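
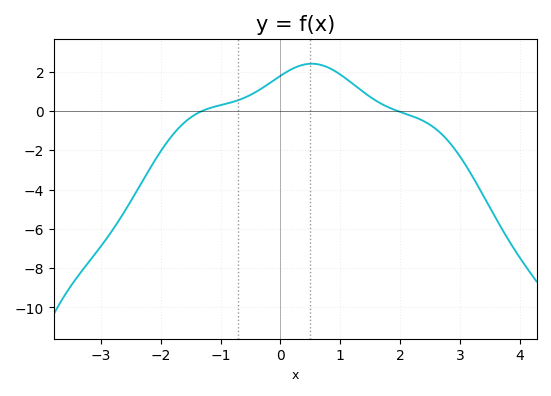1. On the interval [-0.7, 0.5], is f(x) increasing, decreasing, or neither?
increasing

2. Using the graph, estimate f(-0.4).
0.985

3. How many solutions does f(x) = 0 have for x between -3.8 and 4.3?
2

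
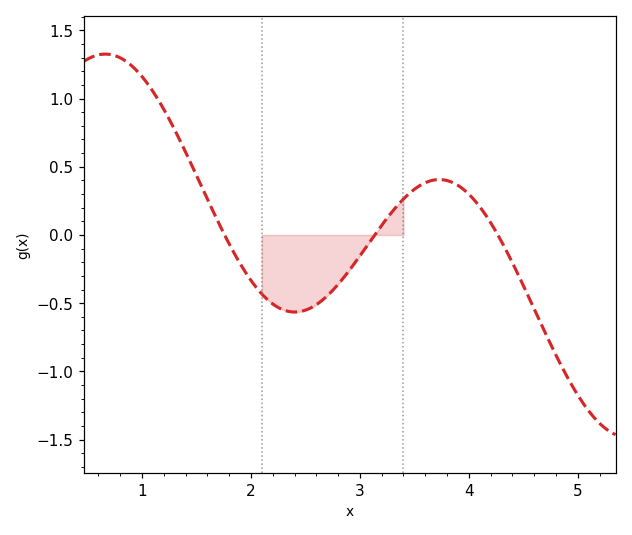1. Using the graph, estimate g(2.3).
-0.55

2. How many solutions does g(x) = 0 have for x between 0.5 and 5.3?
3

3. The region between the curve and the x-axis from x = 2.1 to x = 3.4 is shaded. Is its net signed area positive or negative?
negative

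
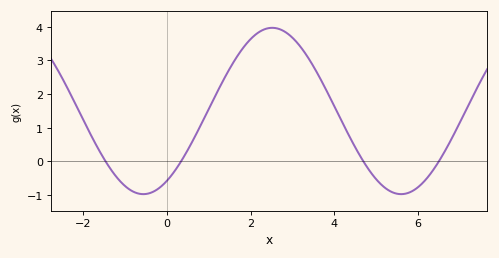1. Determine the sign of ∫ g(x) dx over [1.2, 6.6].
positive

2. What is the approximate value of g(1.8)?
3.3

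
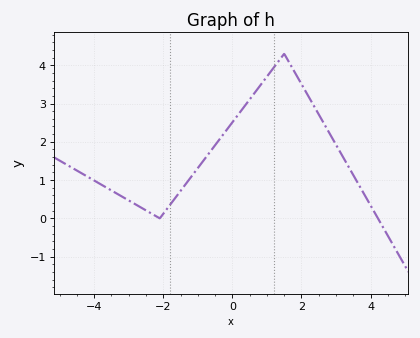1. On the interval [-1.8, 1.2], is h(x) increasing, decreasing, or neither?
increasing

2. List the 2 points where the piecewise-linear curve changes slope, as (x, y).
(-2.1, 0); (1.5, 4.3)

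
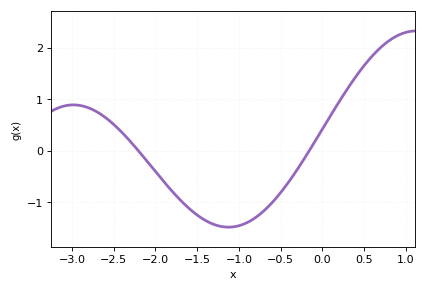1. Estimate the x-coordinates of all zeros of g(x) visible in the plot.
-2.2, -0.2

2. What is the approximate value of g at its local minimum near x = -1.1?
-1.5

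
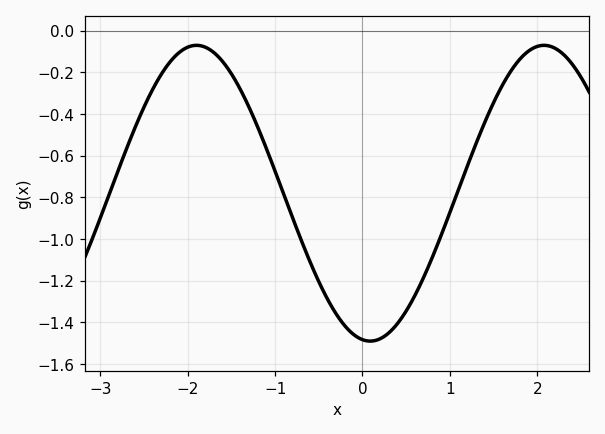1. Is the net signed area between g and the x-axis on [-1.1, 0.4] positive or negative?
negative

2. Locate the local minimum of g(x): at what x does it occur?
0.1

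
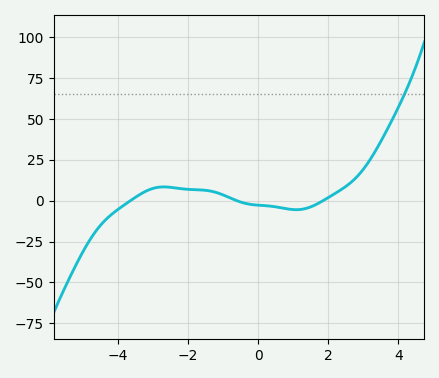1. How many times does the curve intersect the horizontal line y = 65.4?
1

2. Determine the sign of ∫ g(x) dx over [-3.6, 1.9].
positive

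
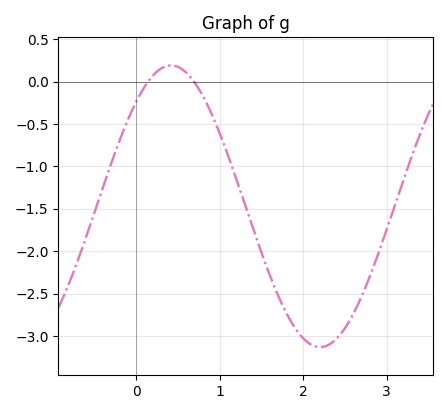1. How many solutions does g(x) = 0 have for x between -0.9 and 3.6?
2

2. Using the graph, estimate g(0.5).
0.15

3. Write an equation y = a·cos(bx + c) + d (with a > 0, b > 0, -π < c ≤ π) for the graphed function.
y = 1.66cos(1.8x - 0.73) - 1.47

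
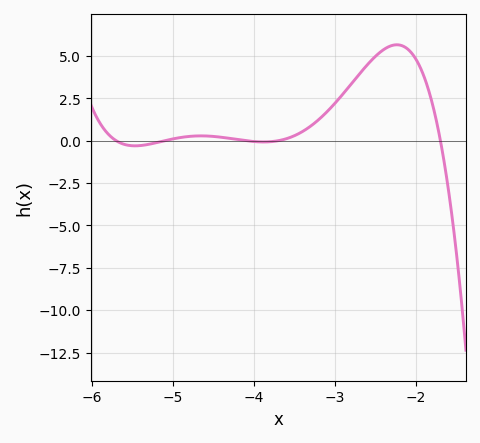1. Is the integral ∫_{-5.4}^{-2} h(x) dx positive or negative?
positive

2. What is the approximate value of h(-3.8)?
-0.061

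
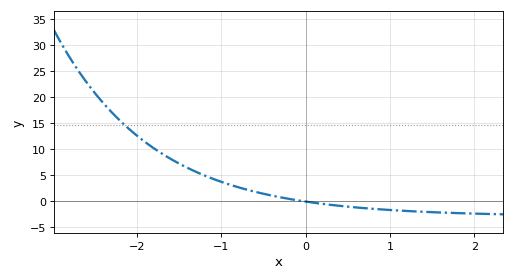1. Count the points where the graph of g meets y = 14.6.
1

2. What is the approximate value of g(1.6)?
-2.18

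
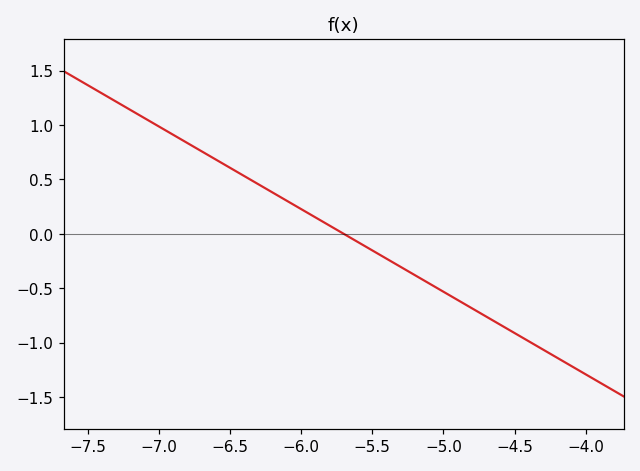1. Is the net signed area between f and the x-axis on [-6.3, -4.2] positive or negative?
negative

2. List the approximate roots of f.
-5.7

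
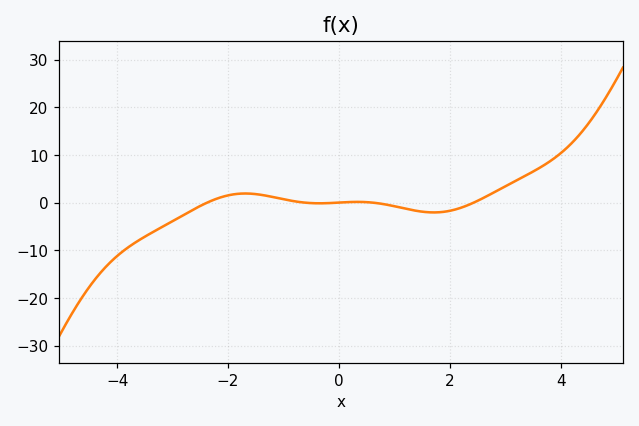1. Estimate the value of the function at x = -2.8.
-2.58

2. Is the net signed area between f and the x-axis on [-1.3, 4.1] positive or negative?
positive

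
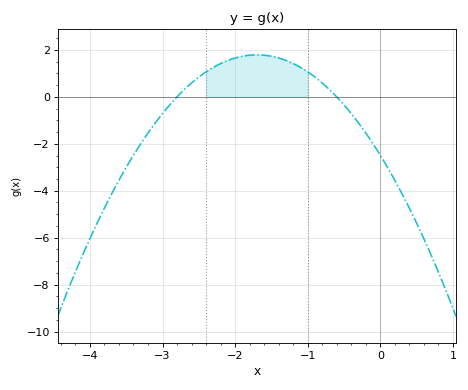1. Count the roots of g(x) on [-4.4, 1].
2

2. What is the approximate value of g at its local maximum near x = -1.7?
1.79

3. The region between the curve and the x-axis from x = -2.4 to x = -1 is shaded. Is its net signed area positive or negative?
positive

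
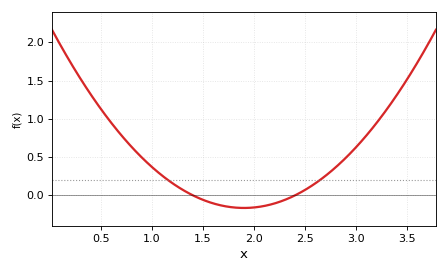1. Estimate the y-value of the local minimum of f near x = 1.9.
-0.165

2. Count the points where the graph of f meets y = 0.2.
2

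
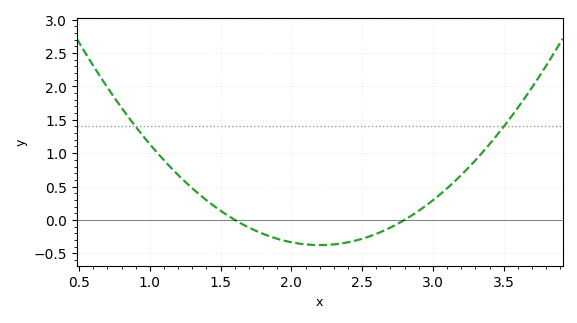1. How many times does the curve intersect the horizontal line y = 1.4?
2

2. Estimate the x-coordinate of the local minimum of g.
2.2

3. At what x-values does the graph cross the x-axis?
1.6, 2.8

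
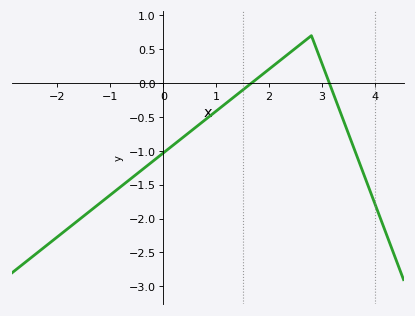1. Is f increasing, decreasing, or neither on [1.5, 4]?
neither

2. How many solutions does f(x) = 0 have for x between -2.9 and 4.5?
2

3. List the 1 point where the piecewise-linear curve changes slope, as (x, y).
(2.8, 0.7)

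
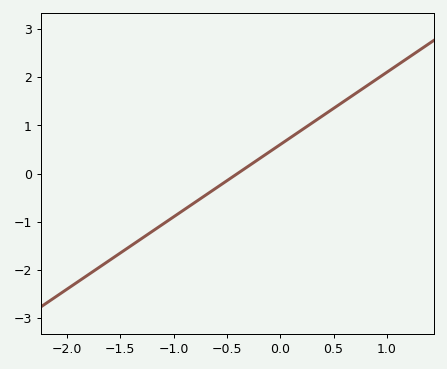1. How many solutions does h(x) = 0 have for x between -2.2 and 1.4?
1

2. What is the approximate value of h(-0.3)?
0.15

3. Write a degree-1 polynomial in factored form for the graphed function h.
y = 1.5(x + 0.4)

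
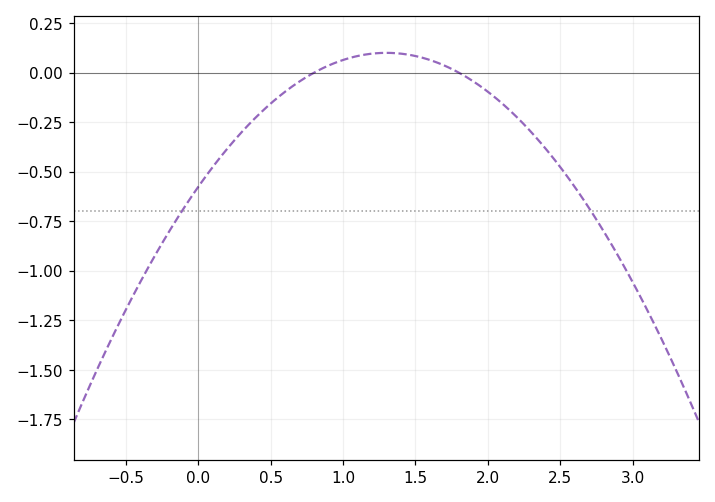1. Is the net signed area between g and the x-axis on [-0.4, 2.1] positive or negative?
negative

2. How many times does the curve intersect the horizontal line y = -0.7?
2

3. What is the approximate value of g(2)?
-0.1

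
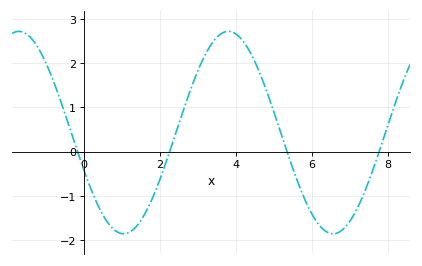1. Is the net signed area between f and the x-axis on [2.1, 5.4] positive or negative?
positive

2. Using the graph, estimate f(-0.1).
-0.174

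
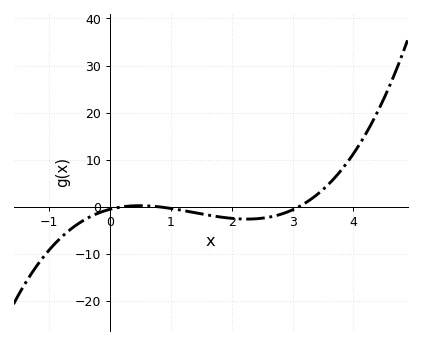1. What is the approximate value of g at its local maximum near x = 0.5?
0.242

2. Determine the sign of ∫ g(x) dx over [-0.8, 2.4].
negative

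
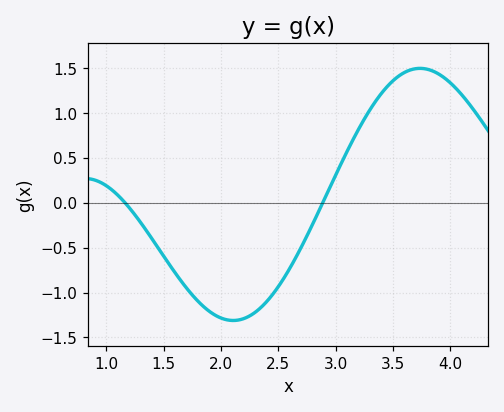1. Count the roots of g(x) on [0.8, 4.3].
2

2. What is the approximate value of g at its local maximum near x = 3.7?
1.5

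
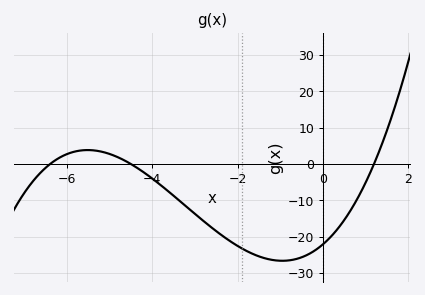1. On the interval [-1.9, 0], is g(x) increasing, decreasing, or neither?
neither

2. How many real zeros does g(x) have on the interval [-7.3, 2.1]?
3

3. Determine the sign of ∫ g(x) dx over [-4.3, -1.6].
negative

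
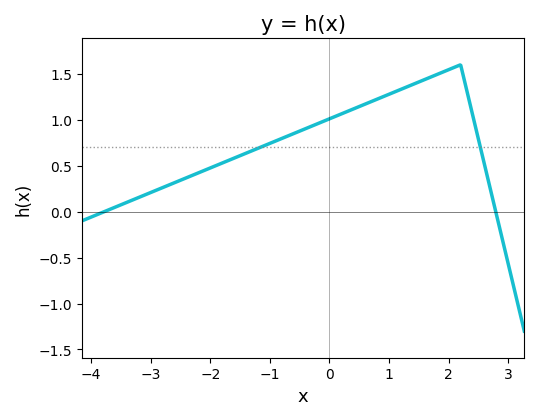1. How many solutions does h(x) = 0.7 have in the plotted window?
2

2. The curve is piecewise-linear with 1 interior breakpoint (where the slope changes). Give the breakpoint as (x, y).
(2.2, 1.6)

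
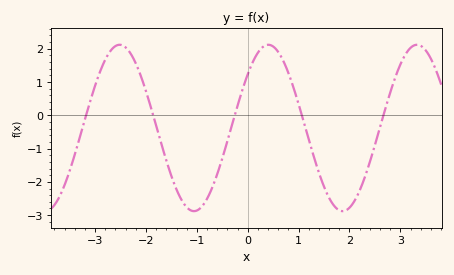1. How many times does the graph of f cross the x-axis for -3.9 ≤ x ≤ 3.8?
5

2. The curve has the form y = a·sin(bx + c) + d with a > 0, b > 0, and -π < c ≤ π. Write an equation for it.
y = 2.5sin(2.15x + 0.702) - 0.38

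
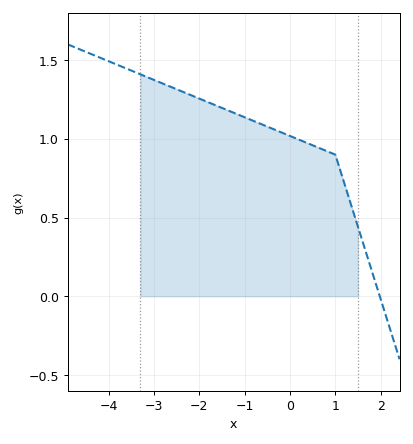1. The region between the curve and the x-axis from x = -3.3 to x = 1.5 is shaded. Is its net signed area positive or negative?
positive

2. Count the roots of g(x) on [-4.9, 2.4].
1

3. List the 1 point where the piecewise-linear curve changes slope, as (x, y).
(1, 0.9)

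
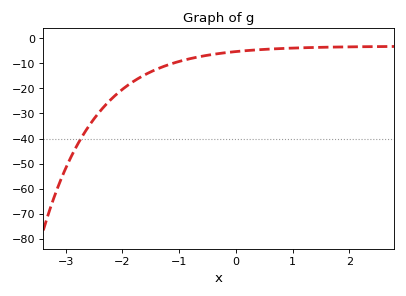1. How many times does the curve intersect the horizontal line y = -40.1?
1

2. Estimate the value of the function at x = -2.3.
-26.7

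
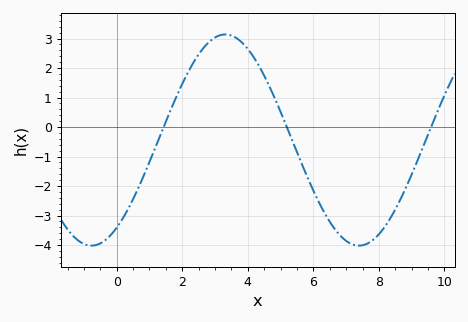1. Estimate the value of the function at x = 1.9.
1.2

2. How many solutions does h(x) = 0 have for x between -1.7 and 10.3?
3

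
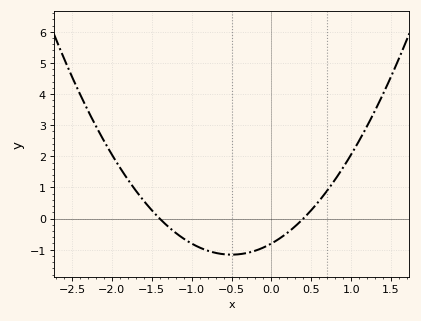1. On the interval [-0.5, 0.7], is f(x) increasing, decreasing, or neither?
increasing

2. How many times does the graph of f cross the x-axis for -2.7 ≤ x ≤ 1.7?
2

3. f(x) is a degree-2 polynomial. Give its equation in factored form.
y = 1.43(x + 1.4)(x - 0.4)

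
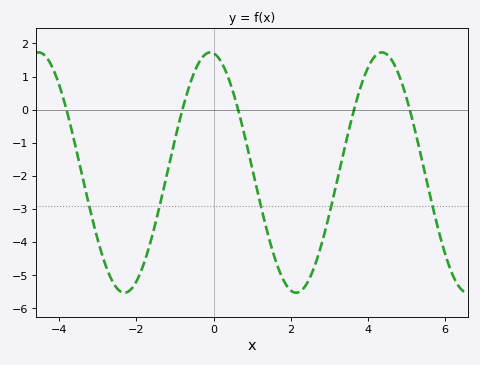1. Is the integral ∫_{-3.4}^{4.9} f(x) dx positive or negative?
negative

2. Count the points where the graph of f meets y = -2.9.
5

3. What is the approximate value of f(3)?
-3.2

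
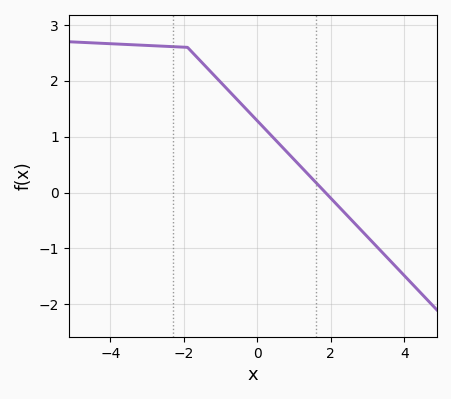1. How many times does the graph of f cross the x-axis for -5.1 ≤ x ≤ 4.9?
1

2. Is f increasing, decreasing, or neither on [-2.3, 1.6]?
decreasing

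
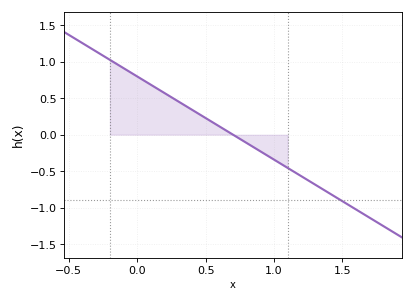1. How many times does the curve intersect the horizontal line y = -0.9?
1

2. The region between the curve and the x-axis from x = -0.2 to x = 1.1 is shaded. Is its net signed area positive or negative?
positive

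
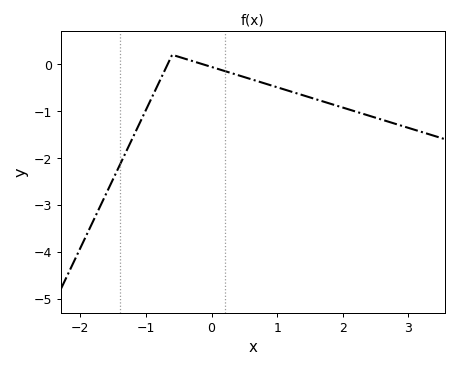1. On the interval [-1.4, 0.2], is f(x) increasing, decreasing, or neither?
neither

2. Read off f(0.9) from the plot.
-0.449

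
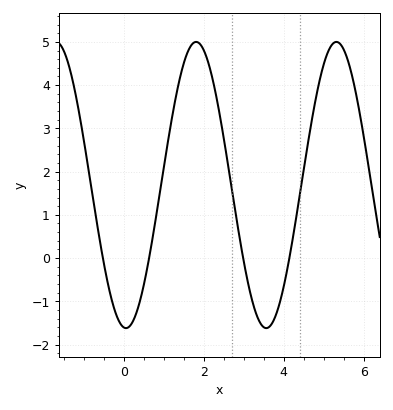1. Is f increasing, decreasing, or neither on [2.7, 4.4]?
neither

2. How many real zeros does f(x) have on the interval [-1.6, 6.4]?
4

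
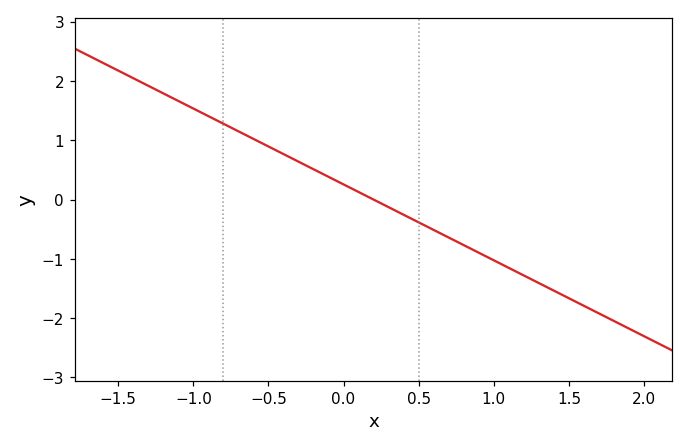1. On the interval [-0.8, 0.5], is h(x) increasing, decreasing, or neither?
decreasing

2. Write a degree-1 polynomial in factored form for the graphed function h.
y = -1.28(x - 0.2)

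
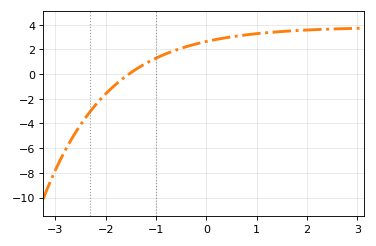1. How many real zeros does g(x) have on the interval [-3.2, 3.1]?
1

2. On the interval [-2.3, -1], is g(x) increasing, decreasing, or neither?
increasing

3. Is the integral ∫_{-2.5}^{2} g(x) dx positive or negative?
positive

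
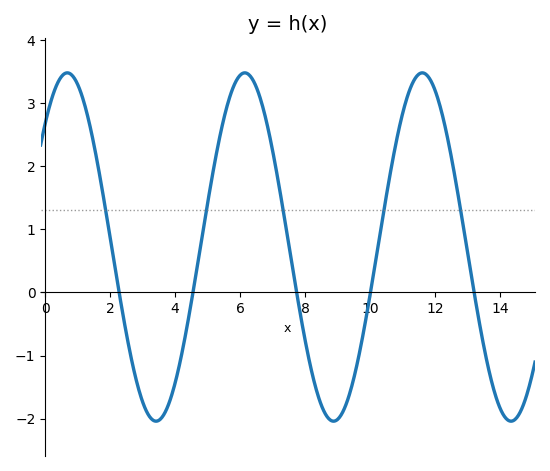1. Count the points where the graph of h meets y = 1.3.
5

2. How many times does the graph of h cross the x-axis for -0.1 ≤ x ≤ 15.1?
5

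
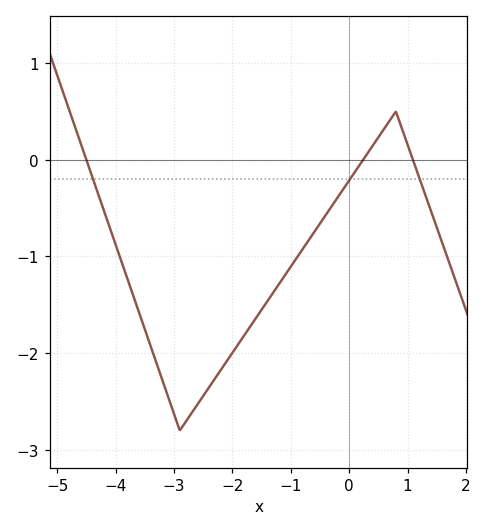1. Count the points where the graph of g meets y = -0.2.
3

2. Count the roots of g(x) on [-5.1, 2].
3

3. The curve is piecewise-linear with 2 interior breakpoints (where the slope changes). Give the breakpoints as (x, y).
(-2.9, -2.8); (0.8, 0.5)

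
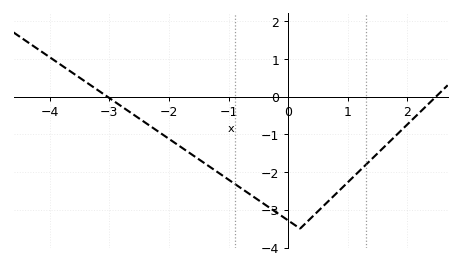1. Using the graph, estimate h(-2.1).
-1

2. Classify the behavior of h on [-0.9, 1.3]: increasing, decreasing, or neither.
neither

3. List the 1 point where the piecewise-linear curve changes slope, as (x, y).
(0.2, -3.5)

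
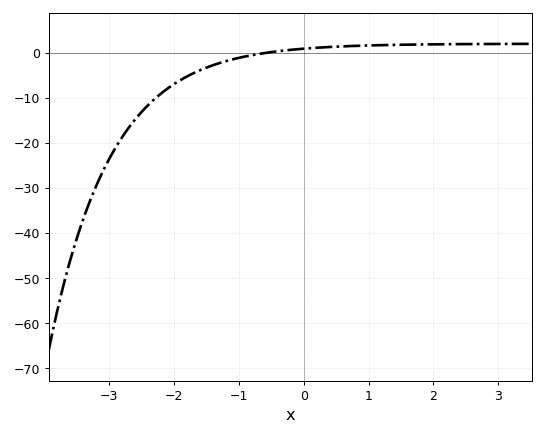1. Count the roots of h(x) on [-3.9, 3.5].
1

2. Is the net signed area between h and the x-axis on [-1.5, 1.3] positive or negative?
positive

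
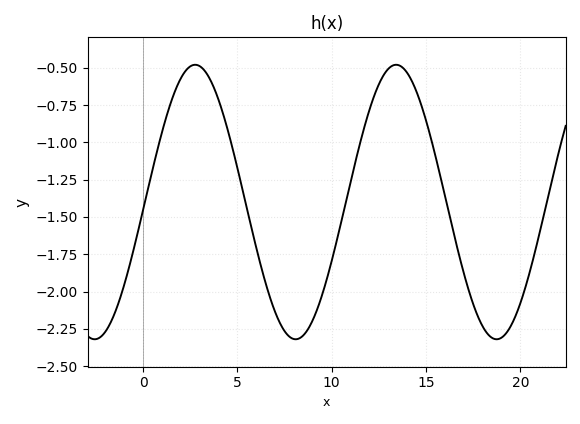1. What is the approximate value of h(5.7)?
-1.55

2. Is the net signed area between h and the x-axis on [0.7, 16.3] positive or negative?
negative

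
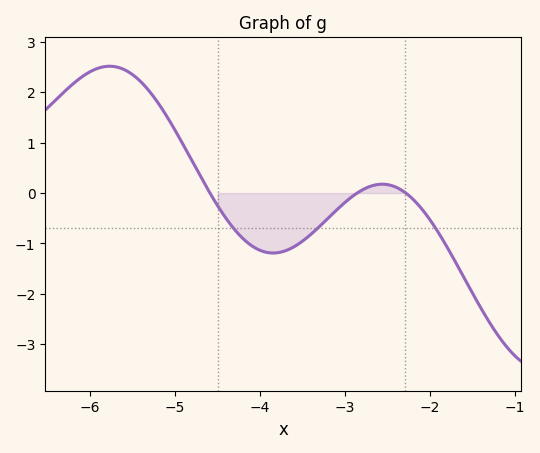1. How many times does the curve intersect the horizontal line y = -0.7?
3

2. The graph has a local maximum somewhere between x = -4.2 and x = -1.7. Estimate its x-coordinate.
-2.6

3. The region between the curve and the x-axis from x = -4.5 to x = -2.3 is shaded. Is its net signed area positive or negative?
negative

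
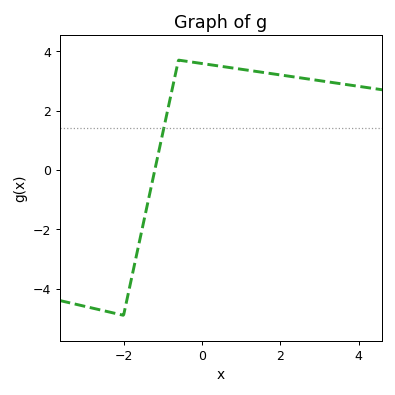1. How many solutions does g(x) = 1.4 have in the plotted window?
1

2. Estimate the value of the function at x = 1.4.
3.32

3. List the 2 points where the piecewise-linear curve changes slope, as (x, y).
(-2, -4.9); (-0.6, 3.7)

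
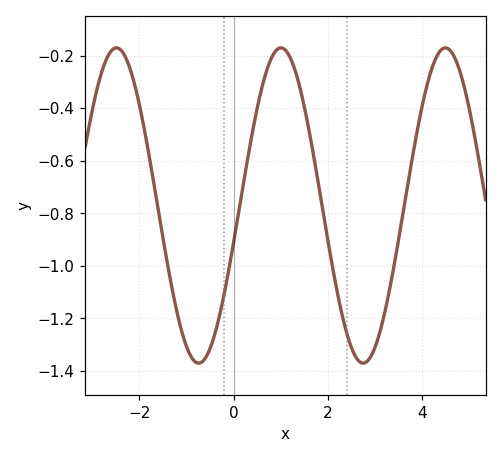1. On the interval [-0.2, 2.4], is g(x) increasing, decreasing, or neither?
neither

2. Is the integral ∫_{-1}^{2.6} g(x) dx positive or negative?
negative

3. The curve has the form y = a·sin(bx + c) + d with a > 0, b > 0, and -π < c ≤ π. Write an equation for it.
y = 0.6sin(1.8x - 0.24) - 0.77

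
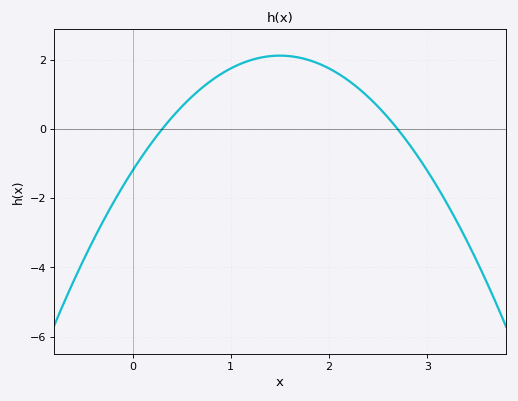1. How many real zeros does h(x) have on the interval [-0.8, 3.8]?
2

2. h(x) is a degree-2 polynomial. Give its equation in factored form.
y = -1.48(x - 0.3)(x - 2.7)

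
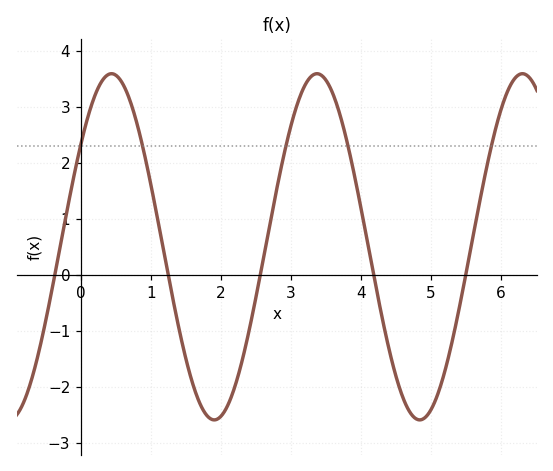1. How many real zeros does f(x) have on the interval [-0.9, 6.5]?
5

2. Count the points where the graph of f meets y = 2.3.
5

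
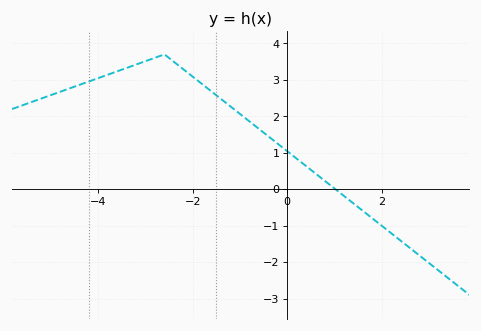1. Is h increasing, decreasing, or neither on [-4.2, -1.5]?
neither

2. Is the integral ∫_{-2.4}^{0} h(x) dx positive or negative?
positive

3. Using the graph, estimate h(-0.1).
1.1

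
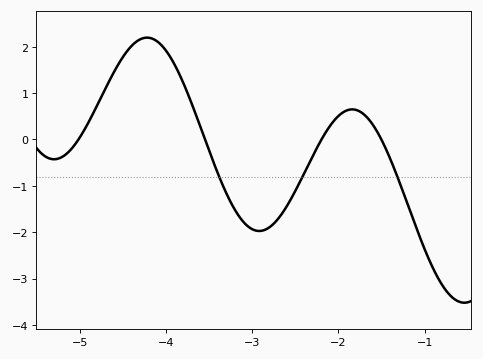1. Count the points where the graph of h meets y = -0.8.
3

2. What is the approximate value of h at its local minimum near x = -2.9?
-2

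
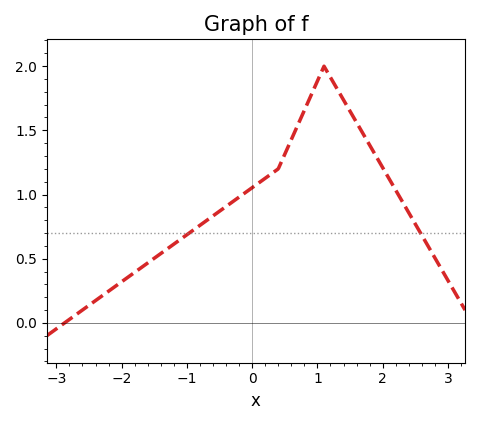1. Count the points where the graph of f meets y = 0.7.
2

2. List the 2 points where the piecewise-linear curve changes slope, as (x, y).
(0.4, 1.2); (1.1, 2)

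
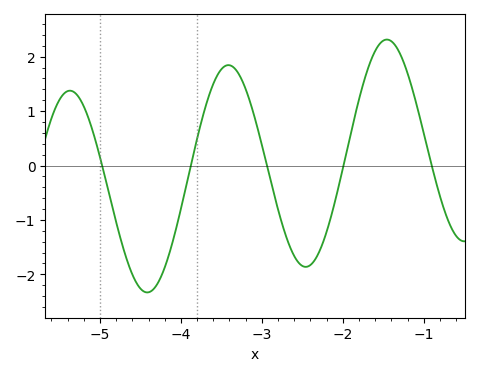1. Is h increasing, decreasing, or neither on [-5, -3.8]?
neither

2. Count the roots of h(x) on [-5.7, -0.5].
5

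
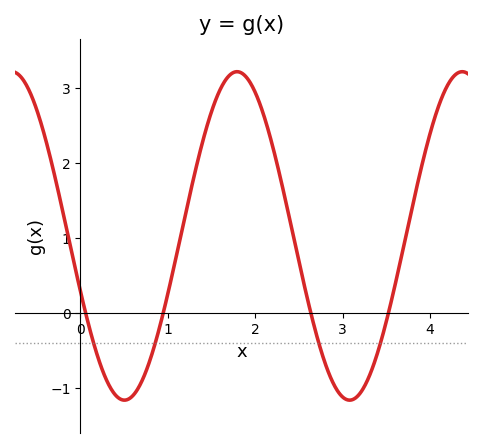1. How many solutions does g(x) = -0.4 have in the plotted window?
4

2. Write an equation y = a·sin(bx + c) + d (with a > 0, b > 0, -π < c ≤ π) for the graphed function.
y = 2.19sin(2.44x - 2.8) + 1.03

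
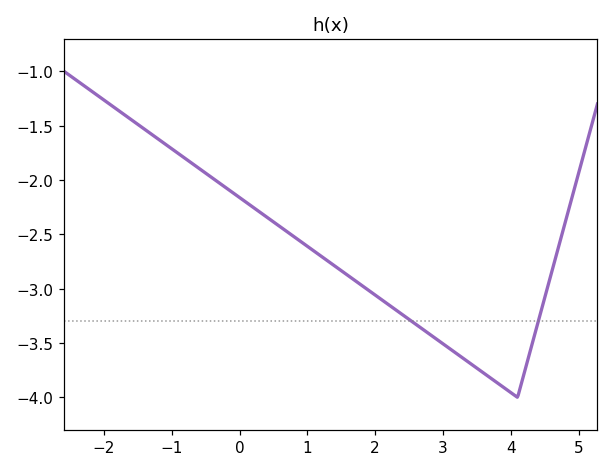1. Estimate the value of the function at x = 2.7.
-3.35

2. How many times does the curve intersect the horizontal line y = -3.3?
2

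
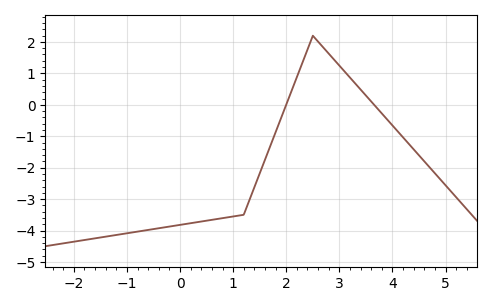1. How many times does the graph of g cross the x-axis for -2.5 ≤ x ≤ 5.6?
2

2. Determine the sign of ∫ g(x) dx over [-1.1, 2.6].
negative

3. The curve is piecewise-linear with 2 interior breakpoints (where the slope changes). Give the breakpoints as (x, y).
(1.2, -3.5); (2.5, 2.2)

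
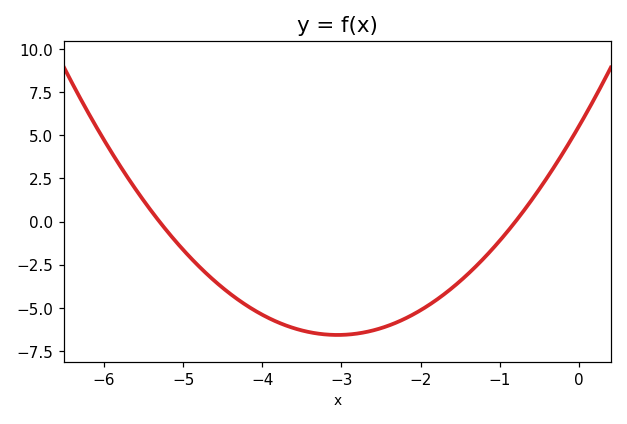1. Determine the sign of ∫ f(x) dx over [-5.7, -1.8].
negative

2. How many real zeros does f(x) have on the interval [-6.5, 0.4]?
2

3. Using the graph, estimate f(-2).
-5.2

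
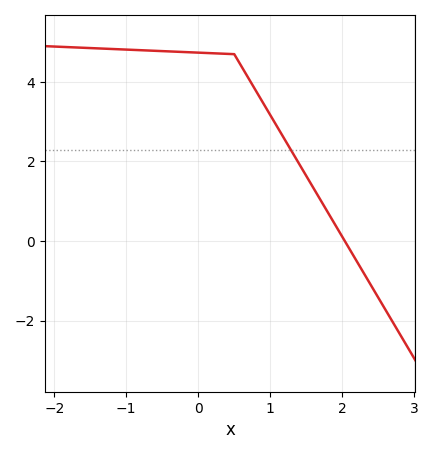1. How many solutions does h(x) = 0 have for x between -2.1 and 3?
1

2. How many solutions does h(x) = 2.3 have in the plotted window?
1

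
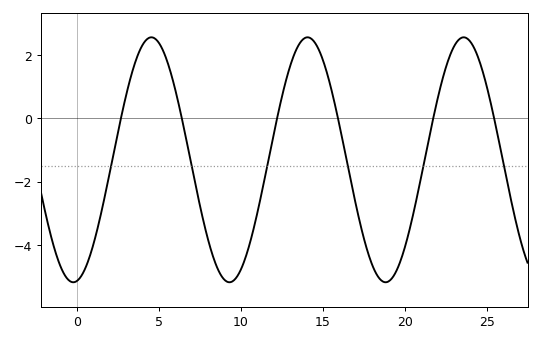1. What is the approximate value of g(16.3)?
-1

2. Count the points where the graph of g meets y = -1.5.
6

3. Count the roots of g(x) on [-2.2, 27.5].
6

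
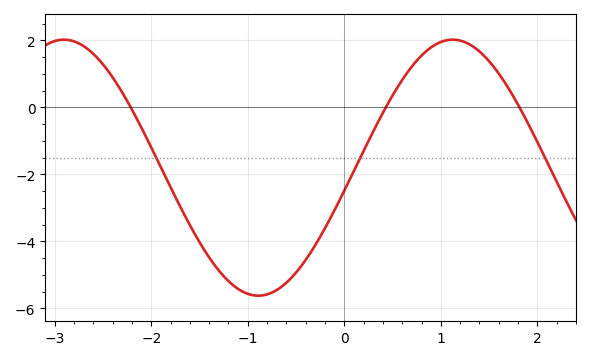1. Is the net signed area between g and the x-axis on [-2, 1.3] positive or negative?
negative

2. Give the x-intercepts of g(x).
-2.2, 0.4, 1.8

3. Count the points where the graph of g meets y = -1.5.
3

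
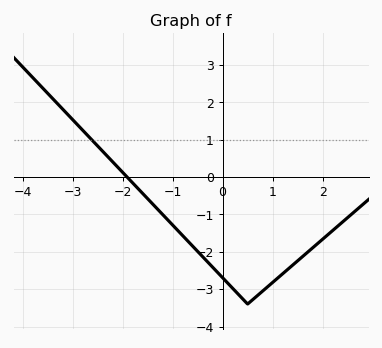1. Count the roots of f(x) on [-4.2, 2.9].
1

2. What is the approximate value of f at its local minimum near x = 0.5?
-3.4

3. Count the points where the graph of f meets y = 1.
1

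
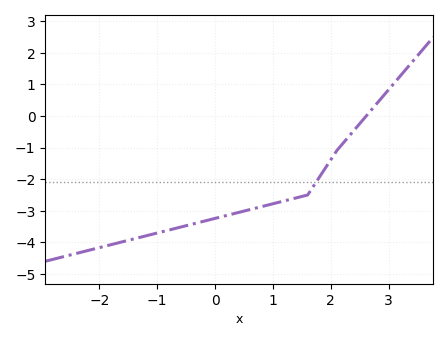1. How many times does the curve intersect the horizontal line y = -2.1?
1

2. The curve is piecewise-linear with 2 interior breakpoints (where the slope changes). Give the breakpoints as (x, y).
(1.6, -2.5); (2.1, -1.1)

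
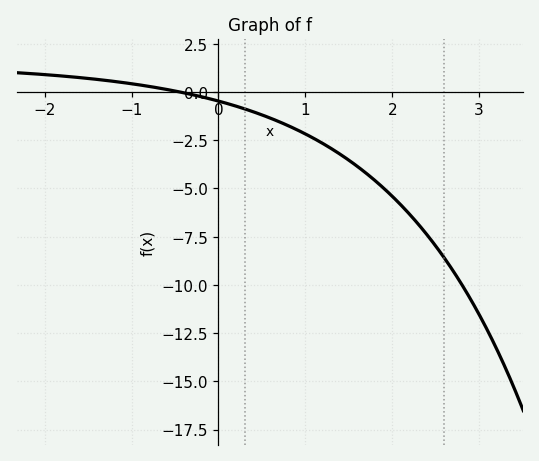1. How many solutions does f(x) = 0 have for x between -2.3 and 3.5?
1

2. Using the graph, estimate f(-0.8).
0.291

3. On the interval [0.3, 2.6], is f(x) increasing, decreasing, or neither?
decreasing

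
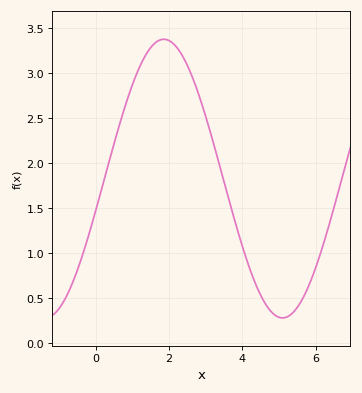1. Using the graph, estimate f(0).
1.45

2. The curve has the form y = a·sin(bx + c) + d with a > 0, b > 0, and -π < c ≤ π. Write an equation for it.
y = 1.55sin(0.97x - 0.23) + 1.83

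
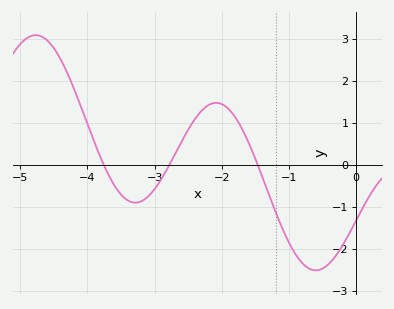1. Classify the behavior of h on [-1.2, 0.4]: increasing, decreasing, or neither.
neither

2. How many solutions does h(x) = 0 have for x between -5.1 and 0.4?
3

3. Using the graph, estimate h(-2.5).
0.8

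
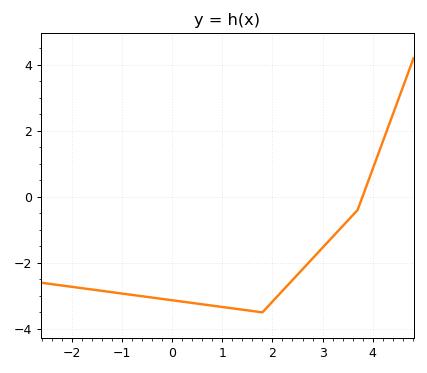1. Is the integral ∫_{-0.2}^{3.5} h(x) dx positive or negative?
negative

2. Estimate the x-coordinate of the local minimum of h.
1.8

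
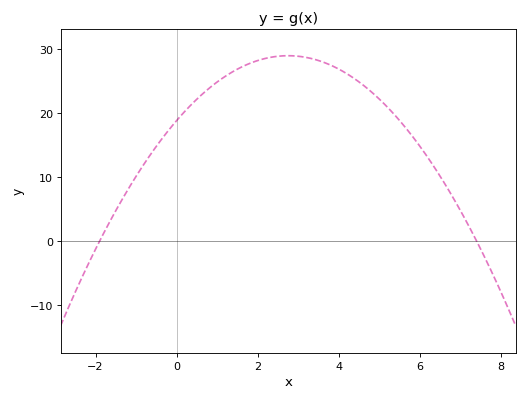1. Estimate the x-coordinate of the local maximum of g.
2.8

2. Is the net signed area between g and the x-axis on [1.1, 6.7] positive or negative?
positive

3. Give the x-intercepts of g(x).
-1.8, 7.4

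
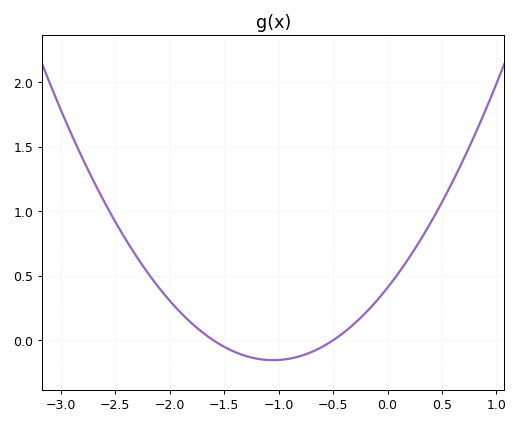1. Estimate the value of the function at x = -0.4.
0.05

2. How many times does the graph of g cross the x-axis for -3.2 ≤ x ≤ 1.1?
2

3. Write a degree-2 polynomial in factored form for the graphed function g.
y = 0.51(x + 1.6)(x + 0.5)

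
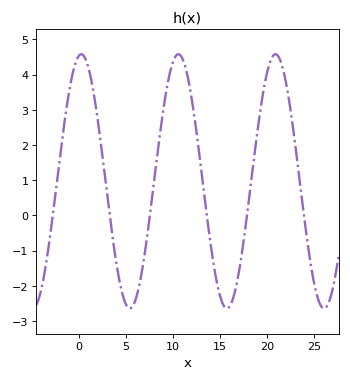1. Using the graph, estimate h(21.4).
4.4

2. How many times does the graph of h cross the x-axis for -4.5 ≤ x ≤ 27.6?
6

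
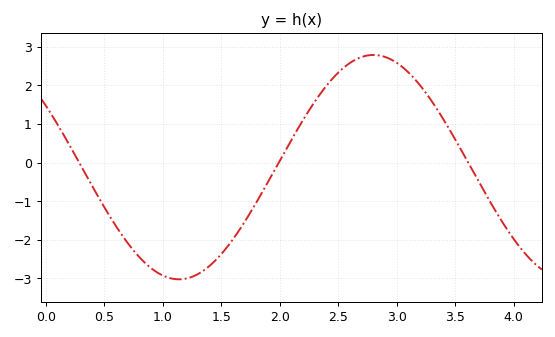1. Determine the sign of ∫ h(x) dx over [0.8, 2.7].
negative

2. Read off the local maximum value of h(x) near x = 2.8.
2.8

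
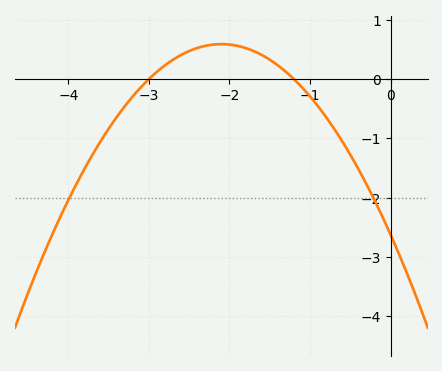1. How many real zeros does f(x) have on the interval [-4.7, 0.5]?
2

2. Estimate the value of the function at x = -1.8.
0.5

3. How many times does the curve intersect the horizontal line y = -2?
2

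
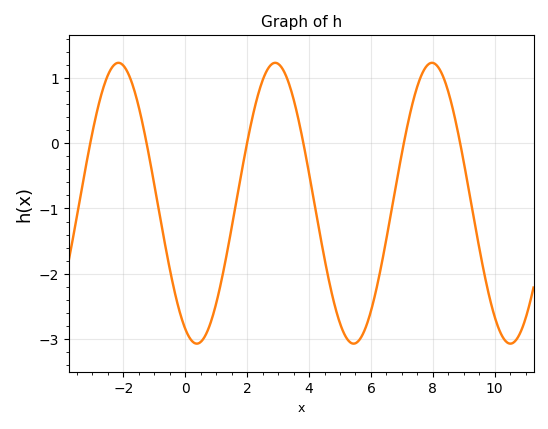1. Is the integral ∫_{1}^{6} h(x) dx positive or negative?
negative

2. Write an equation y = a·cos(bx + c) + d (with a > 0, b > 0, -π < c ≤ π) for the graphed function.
y = 2.15cos(1.2x + 2.7) - 0.92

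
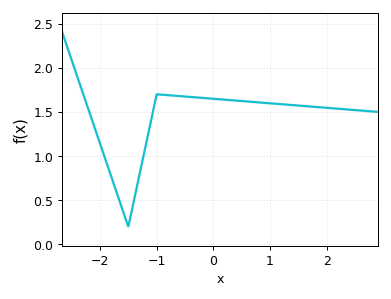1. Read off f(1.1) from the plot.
1.59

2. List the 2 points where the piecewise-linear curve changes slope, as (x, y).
(-1.5, 0.2); (-1, 1.7)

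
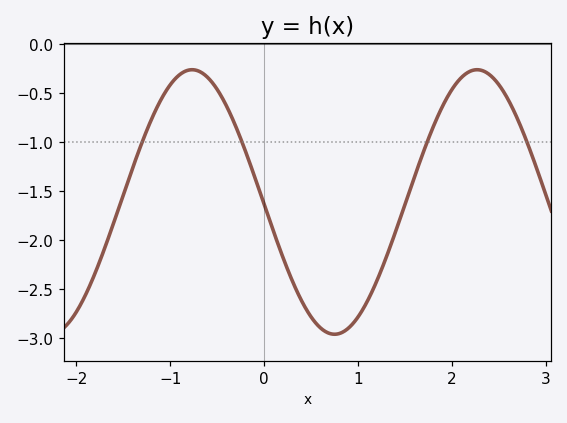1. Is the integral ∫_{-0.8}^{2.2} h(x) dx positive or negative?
negative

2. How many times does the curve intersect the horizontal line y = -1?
4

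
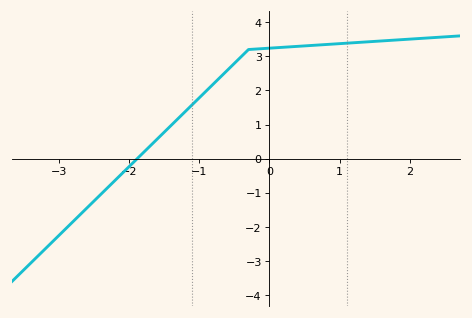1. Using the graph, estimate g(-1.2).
1.38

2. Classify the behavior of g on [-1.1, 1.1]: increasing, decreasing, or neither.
increasing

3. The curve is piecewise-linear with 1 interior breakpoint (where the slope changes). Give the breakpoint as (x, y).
(-0.3, 3.2)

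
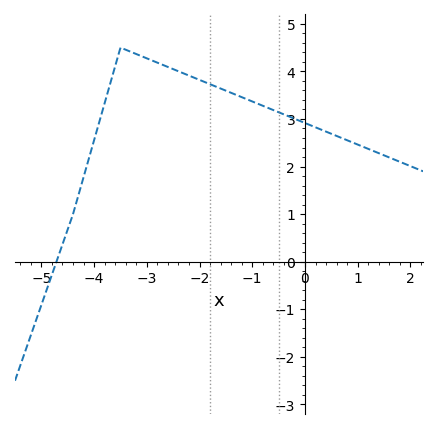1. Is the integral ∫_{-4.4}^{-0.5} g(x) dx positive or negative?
positive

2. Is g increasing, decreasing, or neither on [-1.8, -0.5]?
decreasing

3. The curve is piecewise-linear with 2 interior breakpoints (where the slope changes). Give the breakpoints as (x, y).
(-4.4, 1); (-3.5, 4.5)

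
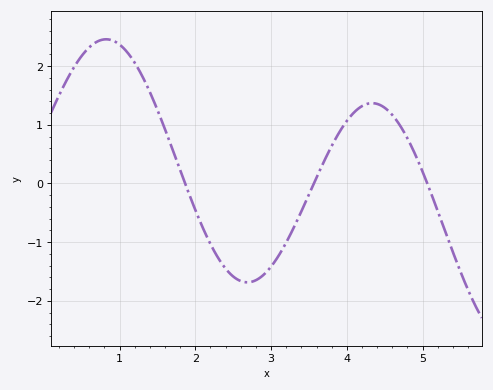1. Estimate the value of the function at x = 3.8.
0.6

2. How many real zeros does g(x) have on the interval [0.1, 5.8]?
3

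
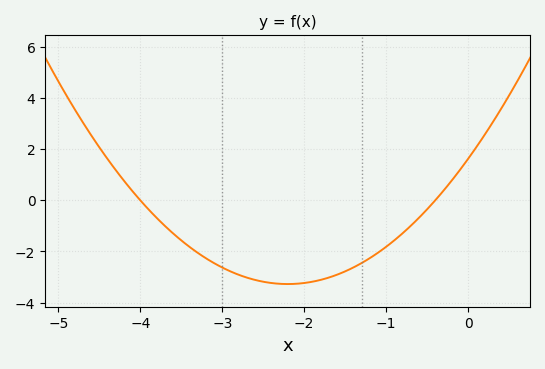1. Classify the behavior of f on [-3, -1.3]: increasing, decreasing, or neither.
neither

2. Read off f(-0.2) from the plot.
0.8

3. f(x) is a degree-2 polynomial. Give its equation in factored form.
y = 1.01(x + 4)(x + 0.4)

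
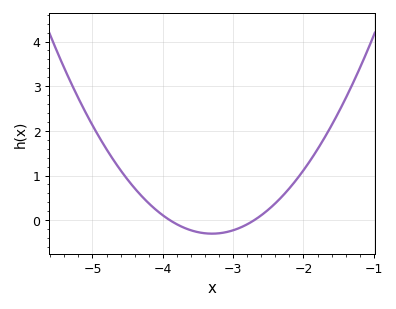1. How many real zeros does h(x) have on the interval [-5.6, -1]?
2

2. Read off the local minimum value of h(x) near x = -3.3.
-0.3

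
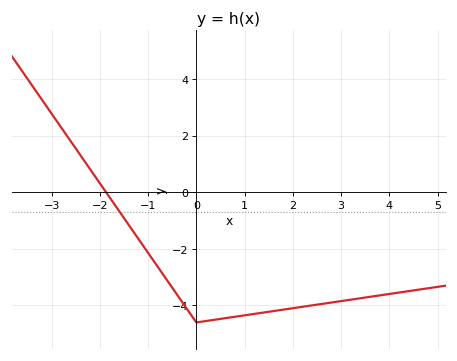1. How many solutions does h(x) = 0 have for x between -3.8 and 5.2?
1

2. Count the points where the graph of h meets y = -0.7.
1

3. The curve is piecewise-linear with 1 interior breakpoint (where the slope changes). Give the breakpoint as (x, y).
(0, -4.6)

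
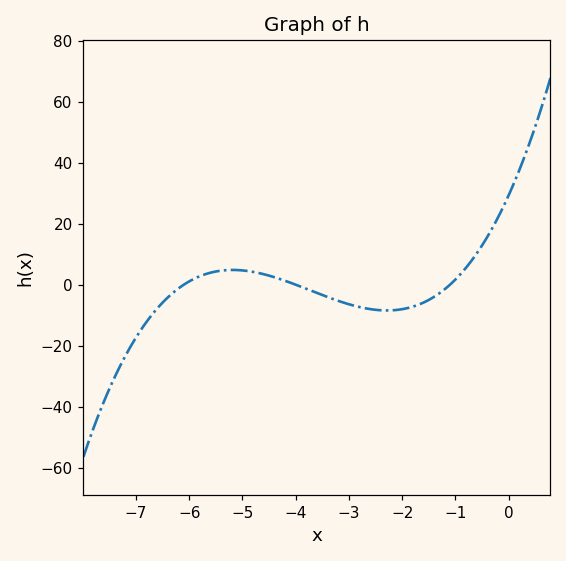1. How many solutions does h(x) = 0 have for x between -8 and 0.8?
3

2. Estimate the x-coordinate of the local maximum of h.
-5.18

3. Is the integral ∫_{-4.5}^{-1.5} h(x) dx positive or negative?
negative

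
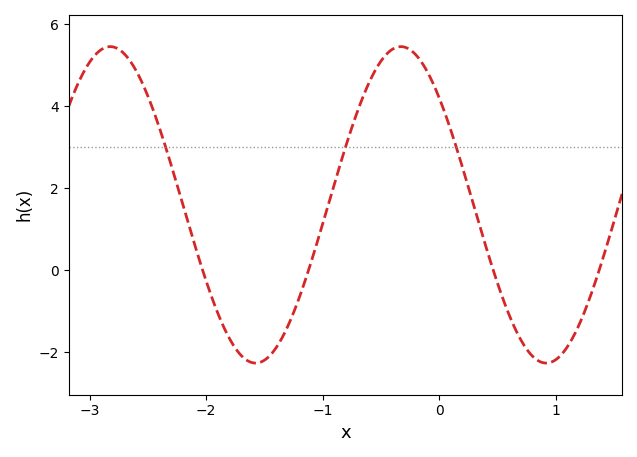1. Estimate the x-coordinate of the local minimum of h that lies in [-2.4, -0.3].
-1.58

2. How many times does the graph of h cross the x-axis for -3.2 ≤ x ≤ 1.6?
4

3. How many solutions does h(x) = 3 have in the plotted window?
3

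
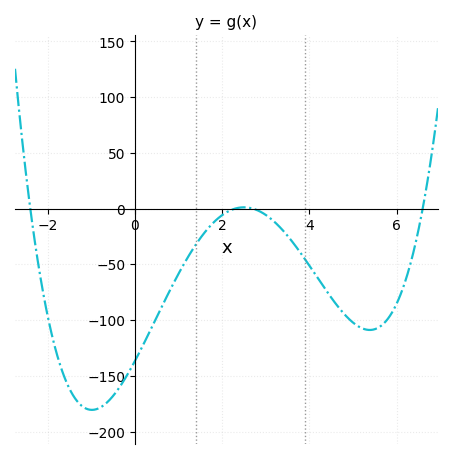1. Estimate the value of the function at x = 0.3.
-115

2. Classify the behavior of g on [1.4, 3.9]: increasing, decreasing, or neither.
neither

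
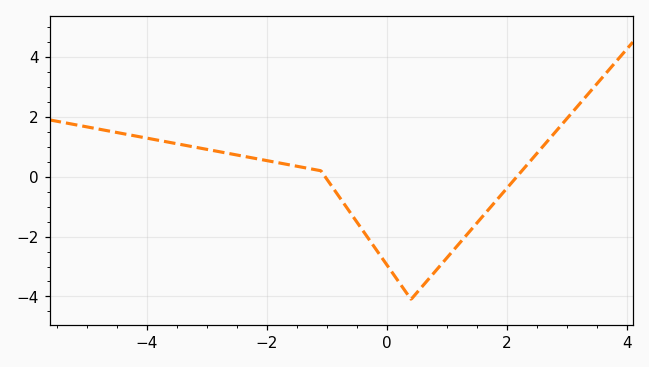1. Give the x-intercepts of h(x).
-1.03, 2.16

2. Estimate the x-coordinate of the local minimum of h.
0.403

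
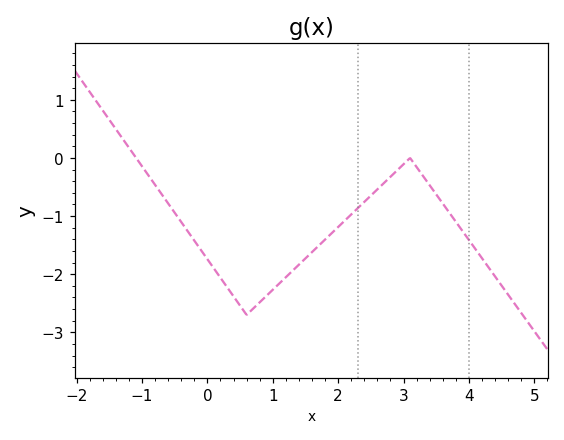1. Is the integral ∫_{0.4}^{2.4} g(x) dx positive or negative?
negative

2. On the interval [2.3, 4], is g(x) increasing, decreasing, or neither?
neither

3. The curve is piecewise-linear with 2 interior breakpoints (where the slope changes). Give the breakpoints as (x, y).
(0.6, -2.7); (3.1, 0)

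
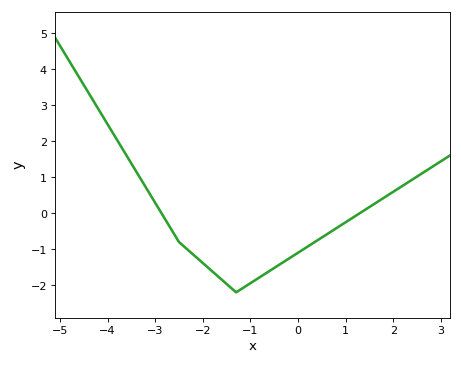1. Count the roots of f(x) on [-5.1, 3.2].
2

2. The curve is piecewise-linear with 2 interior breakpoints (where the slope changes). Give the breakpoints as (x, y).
(-2.5, -0.8); (-1.3, -2.2)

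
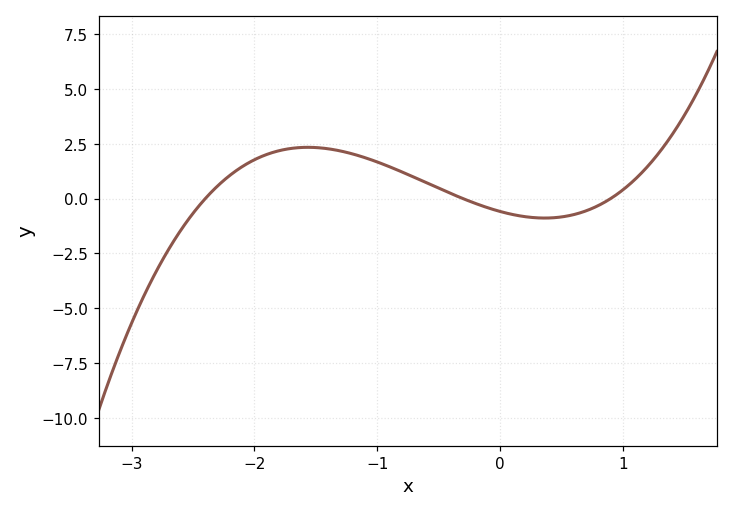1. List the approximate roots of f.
-2.4, -0.3, 0.9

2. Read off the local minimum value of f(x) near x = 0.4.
-0.8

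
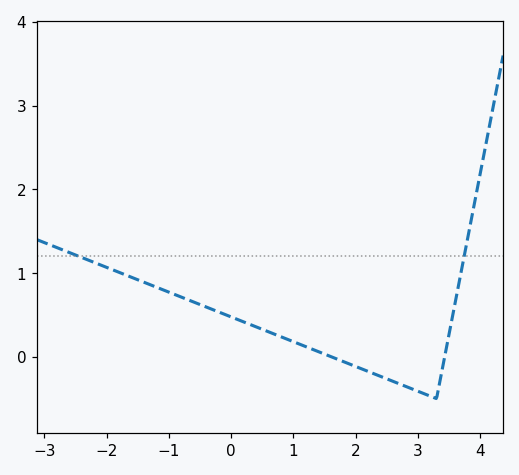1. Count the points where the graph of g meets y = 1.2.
2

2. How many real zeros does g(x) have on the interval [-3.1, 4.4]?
2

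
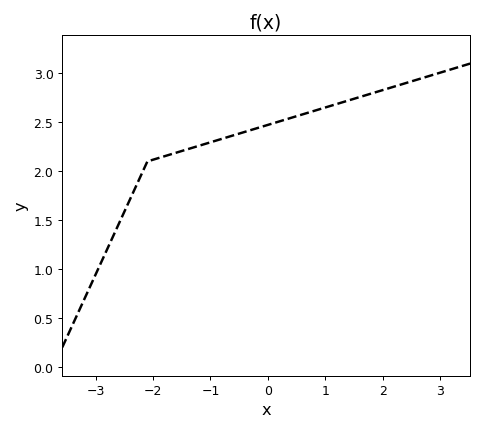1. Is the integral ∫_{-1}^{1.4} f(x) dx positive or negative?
positive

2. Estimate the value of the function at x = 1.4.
2.72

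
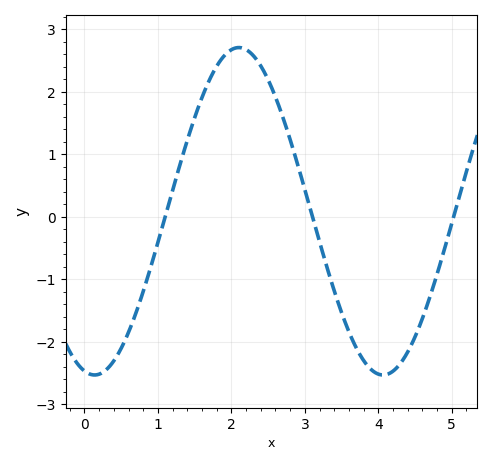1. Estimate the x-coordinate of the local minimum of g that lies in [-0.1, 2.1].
0.1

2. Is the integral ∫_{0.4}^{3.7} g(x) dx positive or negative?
positive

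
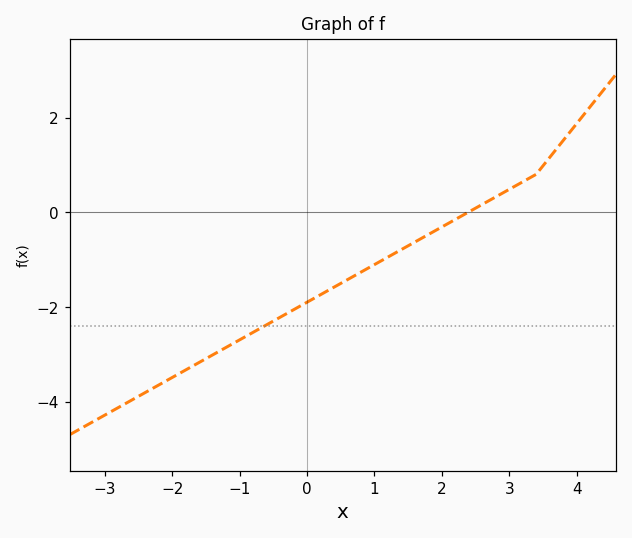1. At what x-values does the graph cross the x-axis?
2.4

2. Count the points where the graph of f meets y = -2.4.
1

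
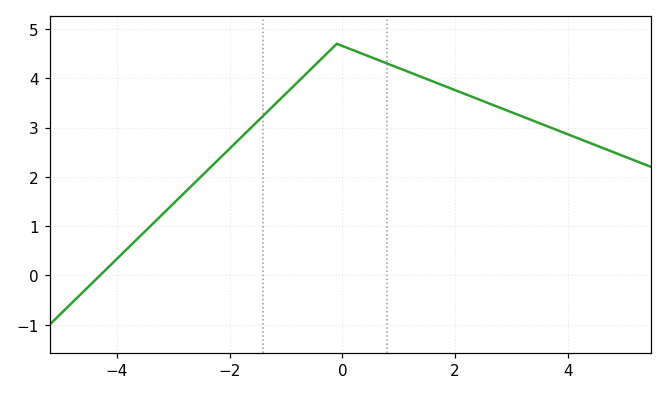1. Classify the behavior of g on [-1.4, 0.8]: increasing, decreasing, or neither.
neither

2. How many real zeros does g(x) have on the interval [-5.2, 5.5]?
1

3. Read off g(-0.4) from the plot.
4.4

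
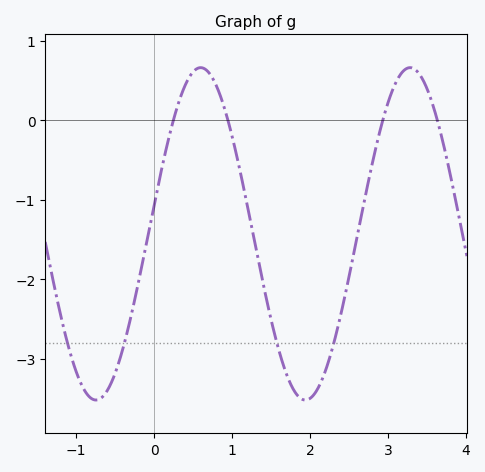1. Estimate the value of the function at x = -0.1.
-1.6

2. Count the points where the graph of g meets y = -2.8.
4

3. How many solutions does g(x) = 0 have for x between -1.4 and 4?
4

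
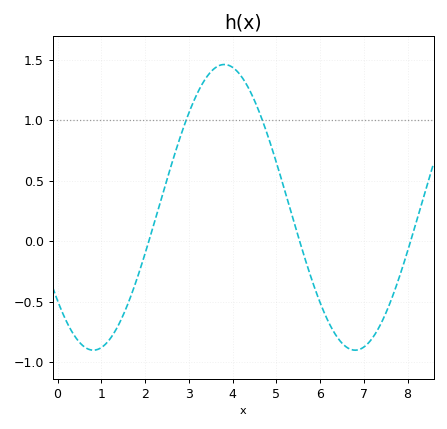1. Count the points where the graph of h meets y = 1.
2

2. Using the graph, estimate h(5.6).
-0.078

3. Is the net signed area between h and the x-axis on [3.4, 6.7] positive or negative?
positive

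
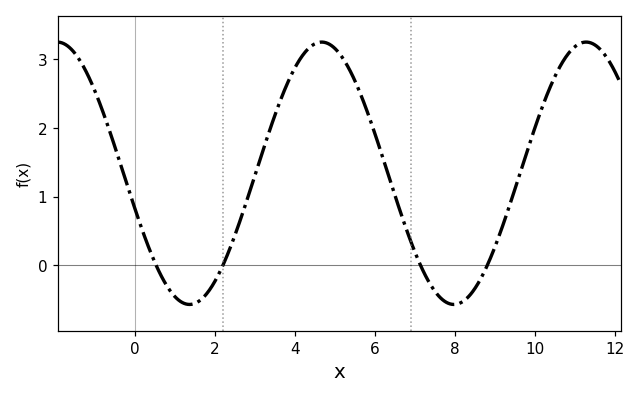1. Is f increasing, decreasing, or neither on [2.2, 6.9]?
neither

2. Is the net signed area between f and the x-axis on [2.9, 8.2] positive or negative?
positive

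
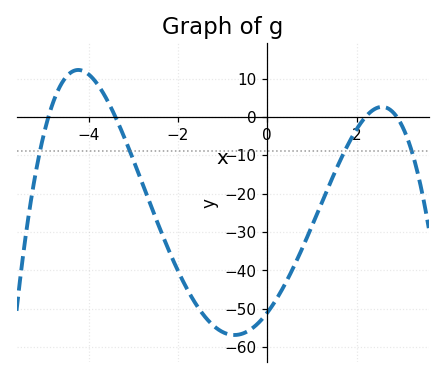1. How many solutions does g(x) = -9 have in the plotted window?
4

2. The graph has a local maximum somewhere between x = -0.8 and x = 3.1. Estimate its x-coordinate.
2.57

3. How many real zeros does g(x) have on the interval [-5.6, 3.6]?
4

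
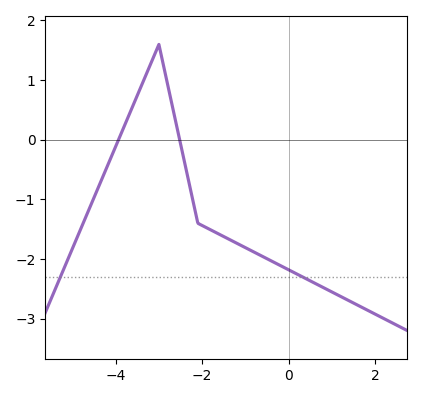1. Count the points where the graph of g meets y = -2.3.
2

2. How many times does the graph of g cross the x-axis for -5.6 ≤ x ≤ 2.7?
2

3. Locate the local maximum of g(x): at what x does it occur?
-3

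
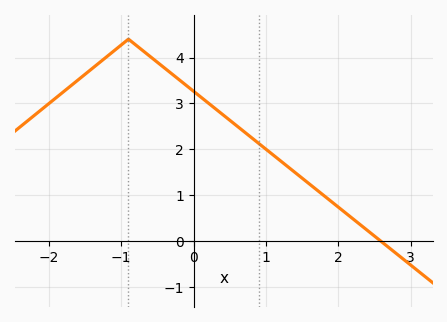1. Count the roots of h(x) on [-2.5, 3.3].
1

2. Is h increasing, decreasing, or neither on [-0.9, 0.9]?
decreasing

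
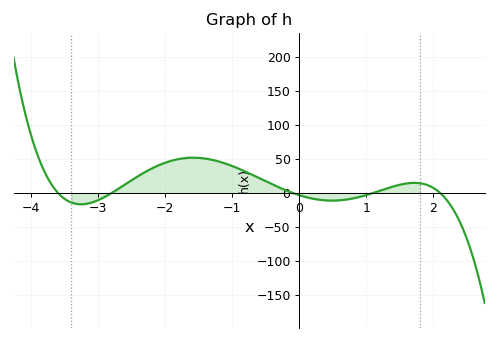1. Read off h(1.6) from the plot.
15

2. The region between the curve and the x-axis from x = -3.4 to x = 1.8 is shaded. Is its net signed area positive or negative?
positive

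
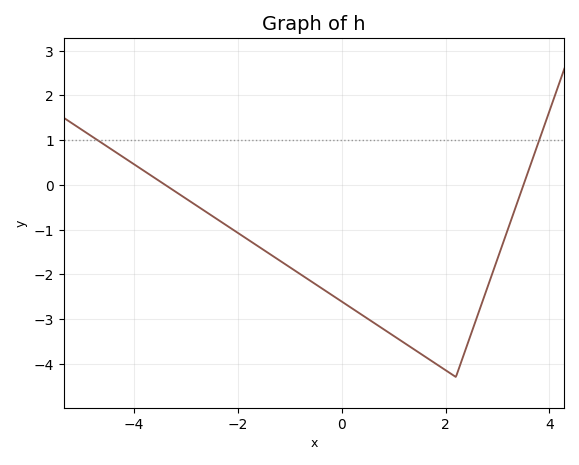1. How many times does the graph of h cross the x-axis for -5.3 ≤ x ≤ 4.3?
2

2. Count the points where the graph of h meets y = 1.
2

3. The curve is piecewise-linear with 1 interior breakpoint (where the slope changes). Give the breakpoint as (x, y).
(2.2, -4.3)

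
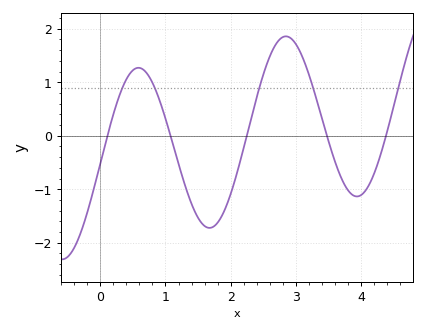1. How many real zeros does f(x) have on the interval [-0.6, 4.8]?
5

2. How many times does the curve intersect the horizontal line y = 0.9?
5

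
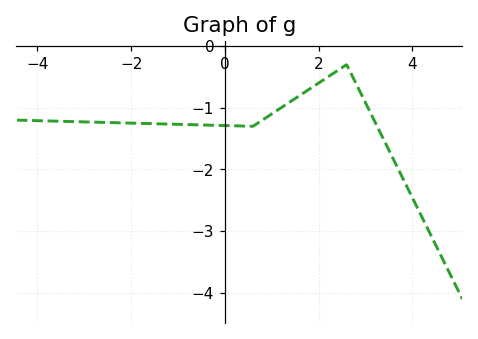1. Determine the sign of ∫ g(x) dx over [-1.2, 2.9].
negative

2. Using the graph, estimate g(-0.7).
-1.3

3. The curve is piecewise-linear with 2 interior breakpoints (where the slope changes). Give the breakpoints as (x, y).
(0.6, -1.3); (2.6, -0.3)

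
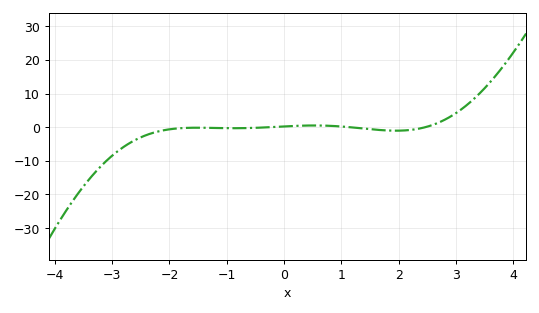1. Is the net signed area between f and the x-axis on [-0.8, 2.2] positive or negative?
negative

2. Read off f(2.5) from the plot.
0.143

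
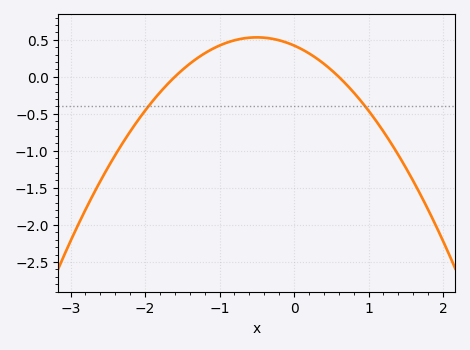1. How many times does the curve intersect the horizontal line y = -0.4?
2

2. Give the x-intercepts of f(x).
-1.6, 0.6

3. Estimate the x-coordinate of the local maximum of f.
-0.5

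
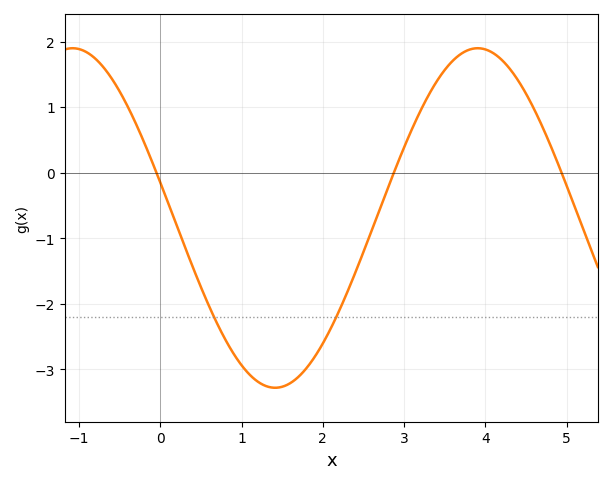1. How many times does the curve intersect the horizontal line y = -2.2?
2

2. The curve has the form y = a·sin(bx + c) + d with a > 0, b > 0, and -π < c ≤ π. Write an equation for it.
y = 2.59sin(1.26x + 2.93) - 0.69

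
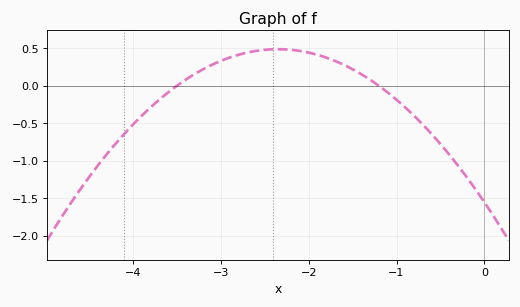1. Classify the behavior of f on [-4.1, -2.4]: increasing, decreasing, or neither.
increasing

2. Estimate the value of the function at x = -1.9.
0.4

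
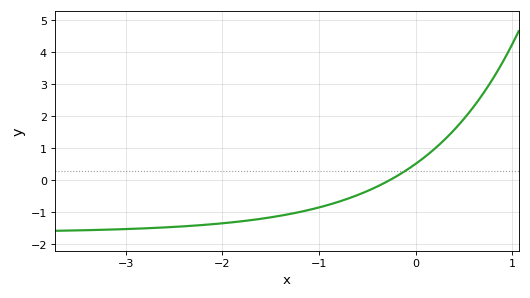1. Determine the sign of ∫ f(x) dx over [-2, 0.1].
negative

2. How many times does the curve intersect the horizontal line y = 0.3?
1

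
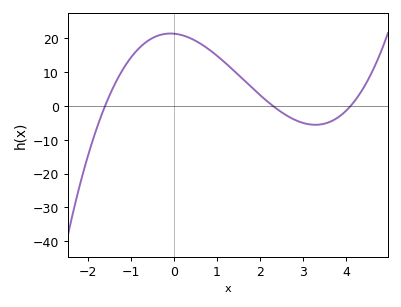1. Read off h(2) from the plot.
3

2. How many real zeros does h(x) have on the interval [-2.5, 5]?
3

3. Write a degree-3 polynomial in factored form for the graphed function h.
y = 1.42(x + 1.6)(x - 2.3)(x - 4.1)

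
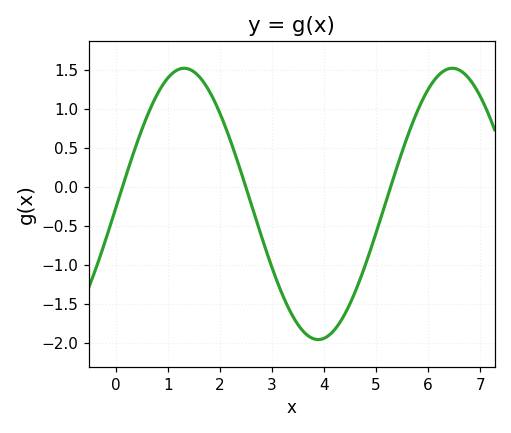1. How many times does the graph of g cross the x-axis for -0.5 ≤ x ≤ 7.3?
3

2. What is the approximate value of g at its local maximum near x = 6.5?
1.52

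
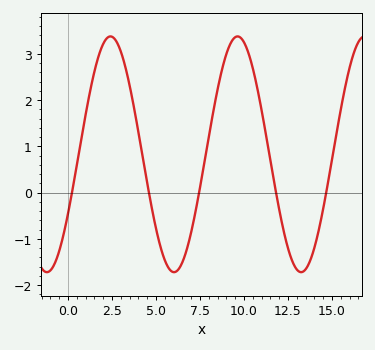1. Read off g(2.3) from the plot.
3.37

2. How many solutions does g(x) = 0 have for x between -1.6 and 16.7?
5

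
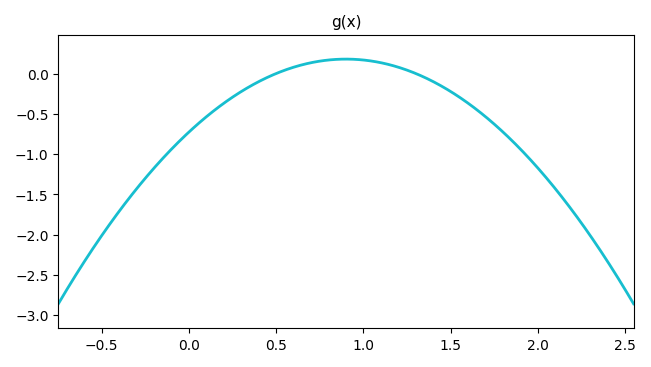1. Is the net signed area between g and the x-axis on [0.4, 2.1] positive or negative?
negative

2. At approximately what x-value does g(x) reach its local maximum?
0.9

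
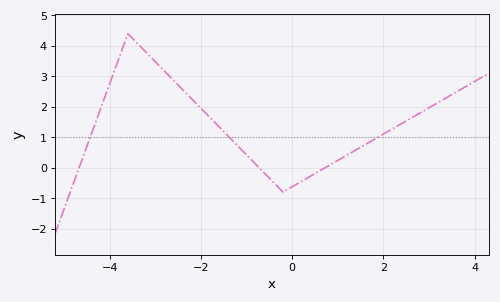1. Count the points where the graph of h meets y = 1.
3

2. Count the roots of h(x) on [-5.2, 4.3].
3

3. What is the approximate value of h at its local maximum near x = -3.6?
4.39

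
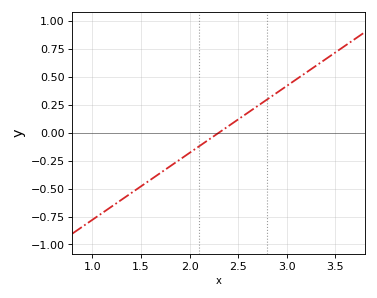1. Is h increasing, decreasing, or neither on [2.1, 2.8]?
increasing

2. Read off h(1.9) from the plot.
-0.24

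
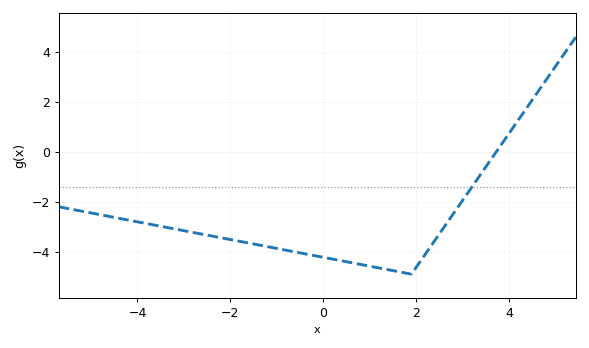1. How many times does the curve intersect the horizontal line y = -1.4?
1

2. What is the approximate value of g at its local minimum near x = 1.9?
-4.8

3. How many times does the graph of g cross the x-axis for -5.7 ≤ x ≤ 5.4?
1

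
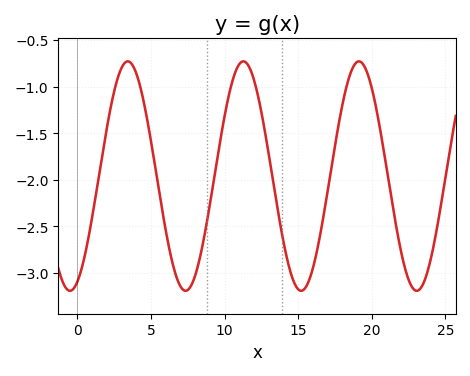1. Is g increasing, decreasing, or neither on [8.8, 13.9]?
neither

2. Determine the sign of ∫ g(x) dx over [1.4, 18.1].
negative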